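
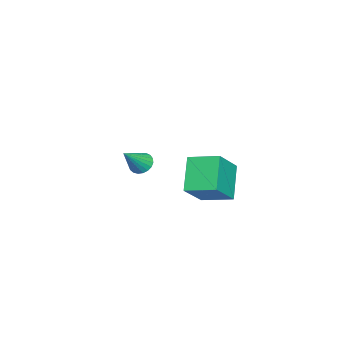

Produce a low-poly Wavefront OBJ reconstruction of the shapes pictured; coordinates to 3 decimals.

v -2.697 -1.241 -2.904
v -2.264 -0.76 -3.112
v -1.523 -1.759 -1.656
v -2.413 -0.623 -2.914
v -2.612 -0.593 -2.715
v -2.825 -0.676 -2.549
v -3.016 -0.856 -2.444
v -3.152 -1.102 -2.419
v -3.209 -1.373 -2.477
v -3.178 -1.621 -2.61
v -3.063 -1.803 -2.793
v -2.885 -1.888 -2.996
v -2.675 -1.861 -3.182
v -2.468 -1.727 -3.321
v -2.301 -1.509 -3.388
v -2.202 -1.244 -3.371
v -2.189 -0.979 -3.273
v 3.057 3.362 -1.469
v 1.68 3.141 -0.106
v 3.18 4.892 -1.097
v 1.803 4.671 0.266
v 4.437 2.929 -0.146
v 3.06 2.708 1.217
v 4.56 4.459 0.226
v 3.183 4.238 1.589
f 2 1 4
f 2 4 3
f 4 1 5
f 4 5 3
f 5 1 6
f 5 6 3
f 6 1 7
f 6 7 3
f 7 1 8
f 7 8 3
f 8 1 9
f 8 9 3
f 9 1 10
f 9 10 3
f 10 1 11
f 10 11 3
f 11 1 12
f 11 12 3
f 12 1 13
f 12 13 3
f 13 1 14
f 13 14 3
f 14 1 15
f 14 15 3
f 15 1 16
f 15 16 3
f 16 1 17
f 16 17 3
f 17 1 2
f 17 2 3
f 19 21 18
f 22 19 18
f 18 21 20
f 20 22 18
f 19 25 21
f 23 19 22
f 23 25 19
f 21 25 20
f 24 22 20
f 20 25 24
f 24 23 22
f 25 23 24



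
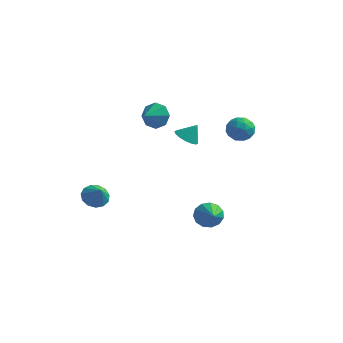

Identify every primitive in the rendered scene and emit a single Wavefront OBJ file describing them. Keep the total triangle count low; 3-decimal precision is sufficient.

v -2.248 4.495 2.192
v -1.8 4.726 2.877
v -2.372 3.505 2.608
v -2.438 4.835 2.948
v -2.964 4.745 2.576
v -3.071 4.508 1.98
v -2.696 4.263 1.508
v -2.059 4.154 1.437
v -1.532 4.244 1.809
v -1.425 4.481 2.405
v 3.559 2.997 3.938
v 4.211 2.584 3.841
v 2.889 2.056 3.439
v 3.541 1.643 3.342
v 3.27 1.778 4.058
v 3.684 2.36 4.367
v 3.416 2.28 2.913
v 3.83 2.862 3.222
v 4.123 2.141 3.207
v 4.033 1.831 3.915
v 3.067 2.809 3.365
v 2.977 2.499 4.073
v 3.944 2.873 3.933
v 3.156 1.767 3.347
v 2.996 1.846 3.768
v 3.38 1.603 3.71
v 3.634 2.741 4.243
v 4.018 2.499 4.185
v 3.464 2.025 4.313
v 3.082 2.141 3.095
v 3.466 1.899 3.037
v 3.72 3.037 3.57
v 4.104 2.794 3.512
v 3.636 2.615 2.967
v 4.276 2.371 3.503
v 3.881 1.817 3.21
v 3.808 2.192 2.958
v 4.052 2.534 3.14
v 4.222 2.188 3.919
v 3.828 1.634 3.626
v 3.669 1.714 4.047
v 3.912 2.056 4.229
v 4.17 1.928 3.547
v 3.272 3.006 3.654
v 2.878 2.452 3.361
v 3.188 2.584 3.051
v 3.431 2.926 3.233
v 3.219 2.823 4.07
v 2.824 2.269 3.777
v 3.048 2.106 4.14
v 3.292 2.448 4.322
v 2.93 2.712 3.733
v 1.599 2.875 -3.324
v 2.184 2.925 -3.853
v 2.601 1.425 -2.356
v 2.284 3.212 -3.528
v 2.167 3.391 -3.138
v 1.87 3.407 -2.807
v 1.487 3.254 -2.64
v 1.139 2.98 -2.691
v 0.938 2.673 -2.942
v 0.947 2.43 -3.315
v 1.162 2.328 -3.691
v 1.517 2.4 -3.95
v 1.898 2.622 -4.011
v -0.076 3.673 1.519
v 0.492 3.858 1.136
v 0.376 4.027 2.361
v 0.273 4.153 1.129
v -0.039 4.319 1.227
v -0.362 4.313 1.403
v -0.608 4.135 1.61
v -0.712 3.833 1.793
v -0.645 3.488 1.902
v -0.426 3.193 1.908
v -0.114 3.027 1.81
v 0.209 3.033 1.634
v 0.455 3.211 1.427
v 0.559 3.513 1.244
v -3.415 0.163 -1.85
v -2.785 0.407 -2.199
v -2.825 -0.243 -1.07
v -2.91 0.724 -1.94
v -3.195 0.863 -1.652
v -3.55 0.78 -1.427
v -3.862 0.501 -1.337
v -4.032 0.115 -1.409
v -4.006 -0.256 -1.622
v -3.793 -0.493 -1.907
v -3.46 -0.523 -2.174
v -3.112 -0.334 -2.339
v -2.861 0.013 -2.348
f 2 1 4
f 2 4 3
f 4 1 5
f 4 5 3
f 5 1 6
f 5 6 3
f 6 1 7
f 6 7 3
f 7 1 8
f 7 8 3
f 8 1 9
f 8 9 3
f 9 1 10
f 9 10 3
f 10 1 2
f 10 2 3
f 11 48 27
f 48 22 51
f 27 51 16
f 48 51 27
f 11 27 23
f 27 16 28
f 23 28 12
f 27 28 23
f 11 23 32
f 23 12 33
f 32 33 18
f 23 33 32
f 11 32 44
f 32 18 47
f 44 47 21
f 32 47 44
f 11 44 48
f 44 21 52
f 48 52 22
f 44 52 48
f 12 28 39
f 28 16 42
f 39 42 20
f 28 42 39
f 16 51 29
f 51 22 50
f 29 50 15
f 51 50 29
f 22 52 49
f 52 21 45
f 49 45 13
f 52 45 49
f 21 47 46
f 47 18 34
f 46 34 17
f 47 34 46
f 18 33 38
f 33 12 35
f 38 35 19
f 33 35 38
f 14 40 26
f 40 20 41
f 26 41 15
f 40 41 26
f 14 26 24
f 26 15 25
f 24 25 13
f 26 25 24
f 14 24 31
f 24 13 30
f 31 30 17
f 24 30 31
f 14 31 36
f 31 17 37
f 36 37 19
f 31 37 36
f 14 36 40
f 36 19 43
f 40 43 20
f 36 43 40
f 15 41 29
f 41 20 42
f 29 42 16
f 41 42 29
f 13 25 49
f 25 15 50
f 49 50 22
f 25 50 49
f 17 30 46
f 30 13 45
f 46 45 21
f 30 45 46
f 19 37 38
f 37 17 34
f 38 34 18
f 37 34 38
f 20 43 39
f 43 19 35
f 39 35 12
f 43 35 39
f 54 53 56
f 54 56 55
f 56 53 57
f 56 57 55
f 57 53 58
f 57 58 55
f 58 53 59
f 58 59 55
f 59 53 60
f 59 60 55
f 60 53 61
f 60 61 55
f 61 53 62
f 61 62 55
f 62 53 63
f 62 63 55
f 63 53 64
f 63 64 55
f 64 53 65
f 64 65 55
f 65 53 54
f 65 54 55
f 67 66 69
f 67 69 68
f 69 66 70
f 69 70 68
f 70 66 71
f 70 71 68
f 71 66 72
f 71 72 68
f 72 66 73
f 72 73 68
f 73 66 74
f 73 74 68
f 74 66 75
f 74 75 68
f 75 66 76
f 75 76 68
f 76 66 77
f 76 77 68
f 77 66 78
f 77 78 68
f 78 66 79
f 78 79 68
f 79 66 67
f 79 67 68
f 81 80 83
f 81 83 82
f 83 80 84
f 83 84 82
f 84 80 85
f 84 85 82
f 85 80 86
f 85 86 82
f 86 80 87
f 86 87 82
f 87 80 88
f 87 88 82
f 88 80 89
f 88 89 82
f 89 80 90
f 89 90 82
f 90 80 91
f 90 91 82
f 91 80 92
f 91 92 82
f 92 80 81
f 92 81 82



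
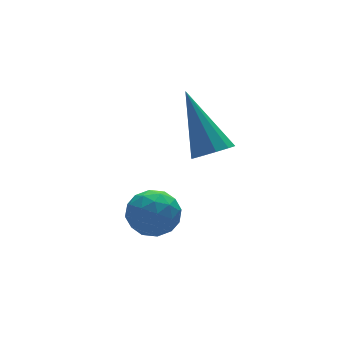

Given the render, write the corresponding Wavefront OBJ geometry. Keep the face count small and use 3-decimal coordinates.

v 0.702 -2.417 -0.94
v 1.134 -1.799 -0.617
v 1.746 -2.761 -1.683
v 2.178 -2.143 -1.36
v 1.975 -2.787 -0.896
v 1.33 -2.575 -0.436
v 1.55 -1.985 -1.864
v 0.905 -1.773 -1.404
v 1.659 -1.532 -1.188
v 1.921 -2.028 -0.59
v 0.959 -2.532 -1.71
v 1.221 -3.028 -1.112
v 0.826 -2.078 -0.713
v 2.054 -2.482 -1.587
v 1.934 -2.861 -1.314
v 2.189 -2.498 -1.124
v 0.941 -2.534 -0.607
v 1.195 -2.171 -0.417
v 1.69 -2.752 -0.581
v 1.685 -2.389 -1.883
v 1.939 -2.026 -1.693
v 0.691 -2.062 -1.176
v 0.946 -1.699 -0.986
v 1.19 -1.808 -1.719
v 1.389 -1.558 -0.859
v 2.003 -1.76 -1.296
v 1.633 -1.667 -1.592
v 1.254 -1.542 -1.322
v 1.543 -1.85 -0.508
v 2.157 -2.051 -0.945
v 2.037 -2.43 -0.672
v 1.658 -2.306 -0.402
v 1.851 -1.692 -0.843
v 0.723 -2.509 -1.355
v 1.337 -2.71 -1.792
v 1.222 -2.254 -1.898
v 0.843 -2.13 -1.628
v 0.877 -2.8 -1.004
v 1.491 -3.002 -1.441
v 1.626 -3.018 -0.978
v 1.247 -2.893 -0.708
v 1.029 -2.868 -1.457
v 3.128 -2.558 0.95
v 3.639 -2.242 0.729
v 3.012 -1.182 2.65
v 3.316 -2.076 0.573
v 2.921 -2.094 0.561
v 2.605 -2.289 0.697
v 2.489 -2.587 0.93
v 2.617 -2.874 1.171
v 2.941 -3.04 1.327
v 3.336 -3.021 1.339
v 3.651 -2.826 1.203
v 3.767 -2.528 0.97
f 1 38 17
f 38 12 41
f 17 41 6
f 38 41 17
f 1 17 13
f 17 6 18
f 13 18 2
f 17 18 13
f 1 13 22
f 13 2 23
f 22 23 8
f 13 23 22
f 1 22 34
f 22 8 37
f 34 37 11
f 22 37 34
f 1 34 38
f 34 11 42
f 38 42 12
f 34 42 38
f 2 18 29
f 18 6 32
f 29 32 10
f 18 32 29
f 6 41 19
f 41 12 40
f 19 40 5
f 41 40 19
f 12 42 39
f 42 11 35
f 39 35 3
f 42 35 39
f 11 37 36
f 37 8 24
f 36 24 7
f 37 24 36
f 8 23 28
f 23 2 25
f 28 25 9
f 23 25 28
f 4 30 16
f 30 10 31
f 16 31 5
f 30 31 16
f 4 16 14
f 16 5 15
f 14 15 3
f 16 15 14
f 4 14 21
f 14 3 20
f 21 20 7
f 14 20 21
f 4 21 26
f 21 7 27
f 26 27 9
f 21 27 26
f 4 26 30
f 26 9 33
f 30 33 10
f 26 33 30
f 5 31 19
f 31 10 32
f 19 32 6
f 31 32 19
f 3 15 39
f 15 5 40
f 39 40 12
f 15 40 39
f 7 20 36
f 20 3 35
f 36 35 11
f 20 35 36
f 9 27 28
f 27 7 24
f 28 24 8
f 27 24 28
f 10 33 29
f 33 9 25
f 29 25 2
f 33 25 29
f 44 43 46
f 44 46 45
f 46 43 47
f 46 47 45
f 47 43 48
f 47 48 45
f 48 43 49
f 48 49 45
f 49 43 50
f 49 50 45
f 50 43 51
f 50 51 45
f 51 43 52
f 51 52 45
f 52 43 53
f 52 53 45
f 53 43 54
f 53 54 45
f 54 43 44
f 54 44 45



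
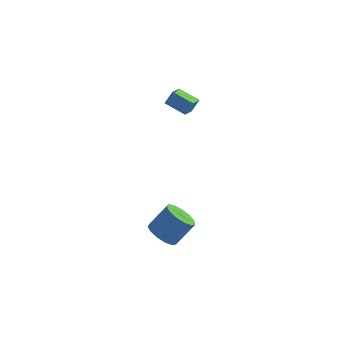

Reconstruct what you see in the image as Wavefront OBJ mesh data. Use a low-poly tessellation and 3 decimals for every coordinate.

v -0.695 2.023 3.823
v -0.335 2.355 4.48
v -0.47 2.974 3.218
v -0.109 3.307 3.875
v 0.409 1.533 3.465
v 0.77 1.866 4.122
v 0.635 2.485 2.86
v 0.995 2.817 3.517
v -0.359 -1.843 -3.471
v 0.252 -2.523 -3.567
v 1.151 -1.878 -2.426
v 0.539 -1.197 -2.329
v 0.398 -2.149 -3.894
v 1.297 -1.503 -2.752
v 0.304 -1.677 -4.087
v 1.202 -1.031 -2.945
v -0.001 -1.257 -4.084
v 0.897 -0.612 -2.942
v -0.42 -1.024 -3.886
v 0.479 -0.379 -2.744
v -0.819 -1.051 -3.557
v 0.079 -0.405 -2.415
v -1.073 -1.329 -3.2
v -0.174 -0.683 -2.058
v -1.1 -1.77 -2.929
v -0.201 -1.124 -1.788
v -0.891 -2.234 -2.831
v 0.007 -1.589 -1.689
v -0.514 -2.574 -2.935
v 0.384 -1.929 -1.793
v -0.088 -2.682 -3.21
v 0.811 -2.037 -2.068
f 2 4 1
f 5 2 1
f 1 4 3
f 3 5 1
f 2 8 4
f 6 2 5
f 6 8 2
f 4 8 3
f 7 5 3
f 3 8 7
f 7 6 5
f 8 6 7
f 10 9 13
f 10 13 11
f 11 13 14
f 11 14 12
f 13 9 15
f 13 15 14
f 14 15 16
f 14 16 12
f 15 9 17
f 15 17 16
f 16 17 18
f 16 18 12
f 17 9 19
f 17 19 18
f 18 19 20
f 18 20 12
f 19 9 21
f 19 21 20
f 20 21 22
f 20 22 12
f 21 9 23
f 21 23 22
f 22 23 24
f 22 24 12
f 23 9 25
f 23 25 24
f 24 25 26
f 24 26 12
f 25 9 27
f 25 27 26
f 26 27 28
f 26 28 12
f 27 9 29
f 27 29 28
f 28 29 30
f 28 30 12
f 29 9 31
f 29 31 30
f 30 31 32
f 30 32 12
f 31 9 10
f 31 10 32
f 32 10 11
f 32 11 12



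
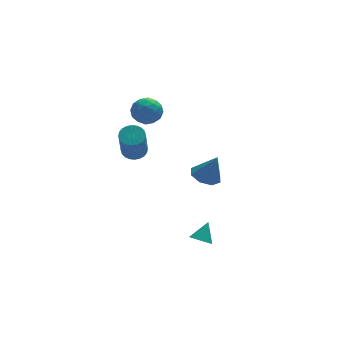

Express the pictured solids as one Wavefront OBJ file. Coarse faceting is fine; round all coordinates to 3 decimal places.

v -3.796 0.502 1.663
v -3.453 0.023 1.471
v -3.781 -0.882 3.145
v -4.124 -0.402 3.337
v -3.286 0.16 1.578
v -3.613 -0.744 3.252
v -3.196 0.35 1.699
v -3.524 -0.554 3.372
v -3.198 0.563 1.813
v -3.525 -0.341 3.487
v -3.291 0.767 1.905
v -3.618 -0.137 3.579
v -3.46 0.93 1.96
v -3.788 0.026 3.634
v -3.681 1.028 1.97
v -4.008 0.124 3.644
v -3.92 1.046 1.933
v -4.247 0.142 3.607
v -4.139 0.982 1.855
v -4.467 0.077 3.529
v -4.307 0.844 1.748
v -4.634 -0.06 3.422
v -4.396 0.654 1.628
v -4.724 -0.25 3.301
v -4.395 0.441 1.513
v -4.722 -0.463 3.187
v -4.302 0.237 1.421
v -4.629 -0.667 3.095
v -4.132 0.074 1.366
v -4.46 -0.83 3.04
v -3.912 -0.024 1.356
v -4.239 -0.928 3.03
v -3.673 -0.042 1.393
v -4 -0.946 3.067
v -3.29 3.113 2.567
v -2.831 3.155 1.89
v -2.289 2.525 3.21
v -1.83 2.567 2.533
v -2.024 3.252 2.939
v -2.643 3.616 2.541
v -2.477 2.064 2.559
v -3.096 2.428 2.161
v -2.328 2.506 1.884
v -2.048 3.241 2.119
v -3.072 2.439 2.981
v -2.792 3.174 3.216
v -3.148 3.185 2.172
v -1.972 2.495 2.928
v -2.086 2.898 3.167
v -1.816 2.922 2.768
v -3.038 3.456 2.555
v -2.768 3.481 2.157
v -2.294 3.538 2.773
v -2.352 2.199 2.943
v -2.082 2.224 2.545
v -3.304 2.758 2.332
v -3.034 2.782 1.933
v -2.826 2.142 2.327
v -2.583 2.829 1.77
v -1.994 2.483 2.148
v -2.375 2.188 2.164
v -2.739 2.402 1.93
v -2.418 3.26 1.908
v -1.83 2.915 2.286
v -1.944 3.318 2.525
v -2.308 3.531 2.292
v -2.123 2.879 1.905
v -3.29 2.765 2.814
v -2.702 2.42 3.192
v -2.812 2.149 2.808
v -3.176 2.362 2.575
v -3.126 3.197 2.952
v -2.537 2.851 3.33
v -2.381 3.278 3.17
v -2.745 3.492 2.936
v -2.997 2.801 3.195
v -1.846 -3.641 -2.04
v -1.398 -3.584 -2.37
v -1.334 -3.159 -1.26
v -1.627 -3.279 -2.407
v -1.96 -3.144 -2.272
v -2.239 -3.241 -2.029
v -2.334 -3.526 -1.79
v -2.201 -3.864 -1.669
v -1.903 -4.098 -1.721
v -1.577 -4.118 -1.922
v -1.378 -3.915 -2.179
v -0.06 1.451 -1.596
v 0.698 1.573 -1.851
v 0.44 1.209 -0.224
v 0.425 2.096 -1.659
v -0.132 2.241 -1.43
v -0.648 1.923 -1.298
v -0.819 1.329 -1.34
v -0.546 0.806 -1.532
v 0.011 0.661 -1.761
v 0.527 0.979 -1.893
f 2 1 5
f 2 5 3
f 3 5 6
f 3 6 4
f 5 1 7
f 5 7 6
f 6 7 8
f 6 8 4
f 7 1 9
f 7 9 8
f 8 9 10
f 8 10 4
f 9 1 11
f 9 11 10
f 10 11 12
f 10 12 4
f 11 1 13
f 11 13 12
f 12 13 14
f 12 14 4
f 13 1 15
f 13 15 14
f 14 15 16
f 14 16 4
f 15 1 17
f 15 17 16
f 16 17 18
f 16 18 4
f 17 1 19
f 17 19 18
f 18 19 20
f 18 20 4
f 19 1 21
f 19 21 20
f 20 21 22
f 20 22 4
f 21 1 23
f 21 23 22
f 22 23 24
f 22 24 4
f 23 1 25
f 23 25 24
f 24 25 26
f 24 26 4
f 25 1 27
f 25 27 26
f 26 27 28
f 26 28 4
f 27 1 29
f 27 29 28
f 28 29 30
f 28 30 4
f 29 1 31
f 29 31 30
f 30 31 32
f 30 32 4
f 31 1 33
f 31 33 32
f 32 33 34
f 32 34 4
f 33 1 2
f 33 2 34
f 34 2 3
f 34 3 4
f 35 72 51
f 72 46 75
f 51 75 40
f 72 75 51
f 35 51 47
f 51 40 52
f 47 52 36
f 51 52 47
f 35 47 56
f 47 36 57
f 56 57 42
f 47 57 56
f 35 56 68
f 56 42 71
f 68 71 45
f 56 71 68
f 35 68 72
f 68 45 76
f 72 76 46
f 68 76 72
f 36 52 63
f 52 40 66
f 63 66 44
f 52 66 63
f 40 75 53
f 75 46 74
f 53 74 39
f 75 74 53
f 46 76 73
f 76 45 69
f 73 69 37
f 76 69 73
f 45 71 70
f 71 42 58
f 70 58 41
f 71 58 70
f 42 57 62
f 57 36 59
f 62 59 43
f 57 59 62
f 38 64 50
f 64 44 65
f 50 65 39
f 64 65 50
f 38 50 48
f 50 39 49
f 48 49 37
f 50 49 48
f 38 48 55
f 48 37 54
f 55 54 41
f 48 54 55
f 38 55 60
f 55 41 61
f 60 61 43
f 55 61 60
f 38 60 64
f 60 43 67
f 64 67 44
f 60 67 64
f 39 65 53
f 65 44 66
f 53 66 40
f 65 66 53
f 37 49 73
f 49 39 74
f 73 74 46
f 49 74 73
f 41 54 70
f 54 37 69
f 70 69 45
f 54 69 70
f 43 61 62
f 61 41 58
f 62 58 42
f 61 58 62
f 44 67 63
f 67 43 59
f 63 59 36
f 67 59 63
f 78 77 80
f 78 80 79
f 80 77 81
f 80 81 79
f 81 77 82
f 81 82 79
f 82 77 83
f 82 83 79
f 83 77 84
f 83 84 79
f 84 77 85
f 84 85 79
f 85 77 86
f 85 86 79
f 86 77 87
f 86 87 79
f 87 77 78
f 87 78 79
f 89 88 91
f 89 91 90
f 91 88 92
f 91 92 90
f 92 88 93
f 92 93 90
f 93 88 94
f 93 94 90
f 94 88 95
f 94 95 90
f 95 88 96
f 95 96 90
f 96 88 97
f 96 97 90
f 97 88 89
f 97 89 90



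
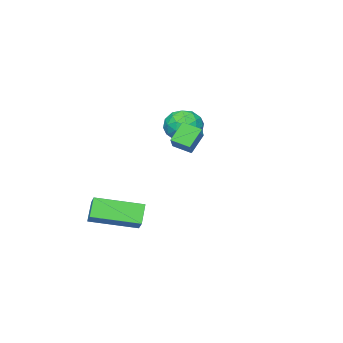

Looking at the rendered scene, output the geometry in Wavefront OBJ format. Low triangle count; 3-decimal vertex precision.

v 2.432 2.544 3.602
v 2.745 1.853 3.885
v 3.184 3.143 4.234
v 3.497 2.451 4.517
v 3.083 2.529 2.843
v 3.396 1.837 3.126
v 3.835 3.127 3.475
v 4.148 2.436 3.758
v 4.196 -2.014 -1.654
v 3.626 -2.36 -0.855
v 2.754 -0.588 -2.064
v 2.184 -0.933 -1.266
v 4.576 -1.487 -1.154
v 4.006 -1.832 -0.356
v 3.134 -0.06 -1.565
v 2.564 -0.406 -0.766
v -0.331 -0.354 2.624
v 0.205 -0.939 3.012
v -1.165 -1.421 2.168
v -0.629 -2.006 2.556
v -1.123 -1.465 3.049
v -0.608 -0.805 3.331
v -0.352 -1.555 1.849
v 0.163 -0.895 2.131
v 0.192 -1.681 2.533
v -0.285 -1.625 3.275
v -0.675 -0.735 1.905
v -1.152 -0.679 2.647
v 0.01 -0.553 2.858
v -0.97 -1.807 2.322
v -1.261 -1.489 2.612
v -0.946 -1.833 2.84
v -0.467 -0.474 3.045
v -0.152 -0.818 3.274
v -0.933 -1.127 3.295
v -0.808 -1.542 1.906
v -0.493 -1.886 2.135
v -0.014 -0.527 2.34
v 0.301 -0.871 2.568
v -0.027 -1.233 1.885
v 0.318 -1.333 2.805
v -0.173 -1.96 2.537
v -0.01 -1.695 2.121
v 0.293 -1.307 2.287
v 0.038 -1.3 3.241
v -0.453 -1.927 2.973
v -0.743 -1.609 3.262
v -0.44 -1.222 3.428
v 0.03 -1.736 2.959
v -0.507 -0.433 2.207
v -0.998 -1.06 1.939
v -0.52 -1.138 1.752
v -0.217 -0.751 1.918
v -0.787 -0.4 2.643
v -1.278 -1.027 2.375
v -1.253 -1.053 2.893
v -0.95 -0.665 3.059
v -0.99 -0.624 2.221
f 2 4 1
f 5 2 1
f 1 4 3
f 3 5 1
f 2 8 4
f 6 2 5
f 6 8 2
f 4 8 3
f 7 5 3
f 3 8 7
f 7 6 5
f 8 6 7
f 10 12 9
f 13 10 9
f 9 12 11
f 11 13 9
f 10 16 12
f 14 10 13
f 14 16 10
f 12 16 11
f 15 13 11
f 11 16 15
f 15 14 13
f 16 14 15
f 17 54 33
f 54 28 57
f 33 57 22
f 54 57 33
f 17 33 29
f 33 22 34
f 29 34 18
f 33 34 29
f 17 29 38
f 29 18 39
f 38 39 24
f 29 39 38
f 17 38 50
f 38 24 53
f 50 53 27
f 38 53 50
f 17 50 54
f 50 27 58
f 54 58 28
f 50 58 54
f 18 34 45
f 34 22 48
f 45 48 26
f 34 48 45
f 22 57 35
f 57 28 56
f 35 56 21
f 57 56 35
f 28 58 55
f 58 27 51
f 55 51 19
f 58 51 55
f 27 53 52
f 53 24 40
f 52 40 23
f 53 40 52
f 24 39 44
f 39 18 41
f 44 41 25
f 39 41 44
f 20 46 32
f 46 26 47
f 32 47 21
f 46 47 32
f 20 32 30
f 32 21 31
f 30 31 19
f 32 31 30
f 20 30 37
f 30 19 36
f 37 36 23
f 30 36 37
f 20 37 42
f 37 23 43
f 42 43 25
f 37 43 42
f 20 42 46
f 42 25 49
f 46 49 26
f 42 49 46
f 21 47 35
f 47 26 48
f 35 48 22
f 47 48 35
f 19 31 55
f 31 21 56
f 55 56 28
f 31 56 55
f 23 36 52
f 36 19 51
f 52 51 27
f 36 51 52
f 25 43 44
f 43 23 40
f 44 40 24
f 43 40 44
f 26 49 45
f 49 25 41
f 45 41 18
f 49 41 45



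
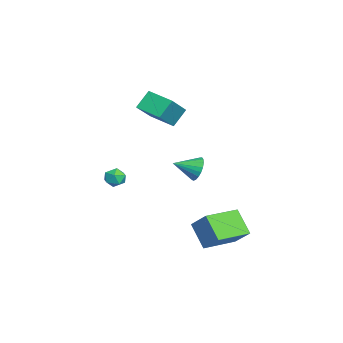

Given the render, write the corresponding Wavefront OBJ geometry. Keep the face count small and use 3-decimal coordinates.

v -0.158 -0.873 -1.366
v 0.407 -1.125 -1.198
v -0.647 -1.595 -0.802
v -0.082 -1.847 -0.634
v -0.255 -1.271 -0.412
v 0.047 -0.825 -0.76
v -0.287 -1.895 -1.24
v 0.015 -1.449 -1.588
v 0.328 -1.757 -1.12
v 0.347 -1.371 -0.608
v -0.587 -1.349 -1.392
v -0.568 -0.963 -0.88
v -2.462 0.338 2.243
v -2.974 0.945 3.156
v -1.641 1.514 1.921
v -2.153 2.122 2.833
v -1.027 -0.322 3.487
v -1.539 0.286 4.399
v -0.206 0.855 3.164
v -0.718 1.462 4.077
v 2.568 2.722 0.95
v 2.955 2.547 0.344
v 2.792 1.558 1.43
v 3.172 2.665 0.527
v 3.285 2.792 0.783
v 3.274 2.908 1.068
v 3.141 2.991 1.333
v 2.908 3.028 1.531
v 2.617 3.012 1.629
v 2.317 2.946 1.609
v 2.06 2.841 1.475
v 1.892 2.716 1.251
v 1.84 2.592 0.974
v 1.913 2.49 0.693
v 2.1 2.429 0.457
v 2.368 2.418 0.305
v 2.67 2.46 0.265
v 3.302 2.442 -2.459
v 4.034 3.137 -1.489
v 2.098 3.964 -2.641
v 2.83 4.66 -1.671
v 4.23 3.04 -3.589
v 4.962 3.736 -2.619
v 3.026 4.563 -3.771
v 3.758 5.258 -2.801
f 1 12 6
f 1 6 2
f 1 2 8
f 1 8 11
f 1 11 12
f 2 6 10
f 6 12 5
f 12 11 3
f 11 8 7
f 8 2 9
f 4 10 5
f 4 5 3
f 4 3 7
f 4 7 9
f 4 9 10
f 5 10 6
f 3 5 12
f 7 3 11
f 9 7 8
f 10 9 2
f 14 16 13
f 17 14 13
f 13 16 15
f 15 17 13
f 14 20 16
f 18 14 17
f 18 20 14
f 16 20 15
f 19 17 15
f 15 20 19
f 19 18 17
f 20 18 19
f 22 21 24
f 22 24 23
f 24 21 25
f 24 25 23
f 25 21 26
f 25 26 23
f 26 21 27
f 26 27 23
f 27 21 28
f 27 28 23
f 28 21 29
f 28 29 23
f 29 21 30
f 29 30 23
f 30 21 31
f 30 31 23
f 31 21 32
f 31 32 23
f 32 21 33
f 32 33 23
f 33 21 34
f 33 34 23
f 34 21 35
f 34 35 23
f 35 21 36
f 35 36 23
f 36 21 37
f 36 37 23
f 37 21 22
f 37 22 23
f 39 41 38
f 42 39 38
f 38 41 40
f 40 42 38
f 39 45 41
f 43 39 42
f 43 45 39
f 41 45 40
f 44 42 40
f 40 45 44
f 44 43 42
f 45 43 44



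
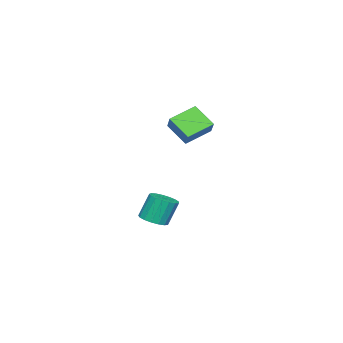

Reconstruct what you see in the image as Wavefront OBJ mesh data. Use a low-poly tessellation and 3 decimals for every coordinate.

v -1.844 -0.321 -2.76
v -1.261 -0.75 -2.467
v -1.674 -0.367 -1.087
v -2.256 0.061 -1.38
v -1.109 -0.412 -2.515
v -1.521 -0.029 -1.135
v -1.125 -0.054 -2.619
v -1.537 0.329 -1.239
v -1.305 0.243 -2.755
v -1.718 0.626 -1.376
v -1.609 0.411 -2.893
v -2.022 0.793 -1.513
v -1.967 0.411 -3
v -2.379 0.793 -1.62
v -2.296 0.243 -3.052
v -2.709 0.626 -1.672
v -2.522 -0.054 -3.037
v -2.935 0.329 -1.657
v -2.593 -0.412 -2.958
v -3.005 -0.029 -1.579
v -2.491 -0.75 -2.835
v -2.904 -0.367 -1.455
v -2.242 -0.989 -2.694
v -2.654 -0.606 -1.314
v -1.901 -1.075 -2.568
v -2.314 -0.692 -1.188
v -1.547 -0.989 -2.486
v -1.96 -0.606 -1.106
v -2.708 2.349 3.319
v -2.92 1.26 4.254
v -2.036 2.829 4.031
v -2.249 1.741 4.965
v -1.531 1.599 2.715
v -1.744 0.511 3.649
v -0.86 2.08 3.426
v -1.072 0.991 4.361
f 2 1 5
f 2 5 3
f 3 5 6
f 3 6 4
f 5 1 7
f 5 7 6
f 6 7 8
f 6 8 4
f 7 1 9
f 7 9 8
f 8 9 10
f 8 10 4
f 9 1 11
f 9 11 10
f 10 11 12
f 10 12 4
f 11 1 13
f 11 13 12
f 12 13 14
f 12 14 4
f 13 1 15
f 13 15 14
f 14 15 16
f 14 16 4
f 15 1 17
f 15 17 16
f 16 17 18
f 16 18 4
f 17 1 19
f 17 19 18
f 18 19 20
f 18 20 4
f 19 1 21
f 19 21 20
f 20 21 22
f 20 22 4
f 21 1 23
f 21 23 22
f 22 23 24
f 22 24 4
f 23 1 25
f 23 25 24
f 24 25 26
f 24 26 4
f 25 1 27
f 25 27 26
f 26 27 28
f 26 28 4
f 27 1 2
f 27 2 28
f 28 2 3
f 28 3 4
f 30 32 29
f 33 30 29
f 29 32 31
f 31 33 29
f 30 36 32
f 34 30 33
f 34 36 30
f 32 36 31
f 35 33 31
f 31 36 35
f 35 34 33
f 36 34 35



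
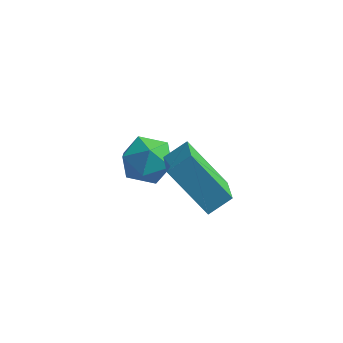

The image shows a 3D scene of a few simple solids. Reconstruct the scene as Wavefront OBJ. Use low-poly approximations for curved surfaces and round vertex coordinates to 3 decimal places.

v -4.028 2.195 -0.971
v -3.699 2.68 -1.857
v -3.421 0.7 -1.563
v -3.092 1.185 -2.449
v -2.614 1.389 -1.523
v -2.989 2.313 -1.157
v -4.131 1.067 -2.263
v -4.506 1.991 -1.897
v -3.763 1.982 -2.655
v -2.825 2.181 -2.198
v -4.295 1.199 -1.222
v -3.357 1.398 -0.765
v -1.683 -2.274 2.432
v -1.035 -1.722 2.936
v -2.221 -0.823 1.533
v -1.573 -0.27 2.037
v -0.207 -2.65 0.943
v 0.441 -2.097 1.447
v -0.745 -1.198 0.044
v -0.097 -0.646 0.548
f 1 12 6
f 1 6 2
f 1 2 8
f 1 8 11
f 1 11 12
f 2 6 10
f 6 12 5
f 12 11 3
f 11 8 7
f 8 2 9
f 4 10 5
f 4 5 3
f 4 3 7
f 4 7 9
f 4 9 10
f 5 10 6
f 3 5 12
f 7 3 11
f 9 7 8
f 10 9 2
f 14 16 13
f 17 14 13
f 13 16 15
f 15 17 13
f 14 20 16
f 18 14 17
f 18 20 14
f 16 20 15
f 19 17 15
f 15 20 19
f 19 18 17
f 20 18 19



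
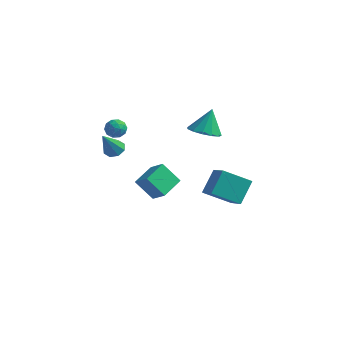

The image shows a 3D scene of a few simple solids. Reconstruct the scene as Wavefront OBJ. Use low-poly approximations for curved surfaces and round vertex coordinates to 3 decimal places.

v 0.41 0.399 -4.015
v -0.623 0.186 -2.825
v 0.582 1.912 -3.594
v -0.451 1.699 -2.404
v 1.351 0.081 -3.256
v 0.318 -0.132 -2.066
v 1.523 1.594 -2.835
v 0.49 1.381 -1.645
v 0.096 -3.189 2.032
v 0.579 -3.555 1.826
v -0.016 -4.191 3.548
v 0.733 -3.173 2.09
v 0.515 -2.8 2.321
v 0.051 -2.655 2.382
v -0.386 -2.823 2.239
v -0.541 -3.205 1.974
v -0.322 -3.578 1.744
v 0.142 -3.723 1.683
v -1.062 -2.057 2.797
v -0.636 -1.639 2.51
v -0.244 -2.581 3.25
v 0.182 -2.163 2.963
v -0.216 -1.949 3.447
v -0.722 -1.625 3.167
v -0.158 -2.595 2.593
v -0.664 -2.271 2.313
v -0.077 -1.971 2.384
v -0.113 -1.573 2.912
v -0.767 -2.647 2.848
v -0.803 -2.249 3.376
v -0.921 -1.802 2.614
v 0.041 -2.418 3.146
v -0.193 -2.293 3.43
v 0.057 -2.047 3.262
v -0.971 -1.794 3
v -0.721 -1.548 2.832
v -0.474 -1.731 3.382
v -0.159 -2.672 2.928
v 0.091 -2.426 2.76
v -0.937 -2.173 2.498
v -0.687 -1.927 2.33
v -0.406 -2.489 2.378
v -0.342 -1.752 2.371
v 0.139 -2.06 2.637
v -0.061 -2.314 2.42
v -0.358 -2.123 2.255
v -0.363 -1.517 2.681
v 0.118 -1.826 2.947
v -0.116 -1.7 3.232
v -0.413 -1.509 3.067
v -0.034 -1.713 2.607
v -0.998 -2.394 2.813
v -0.517 -2.703 3.079
v -0.467 -2.711 2.693
v -0.764 -2.52 2.528
v -1.019 -2.16 3.123
v -0.538 -2.468 3.389
v -0.522 -2.097 3.505
v -0.819 -1.906 3.34
v -0.846 -2.507 3.153
v 2.119 3.083 -4.516
v 2.218 4.287 -3.263
v 3.57 3.908 -5.423
v 3.669 5.112 -4.171
v 3.251 2.068 -3.629
v 3.35 3.272 -2.377
v 4.702 2.893 -4.537
v 4.801 4.097 -3.284
v 2.889 1.829 1.49
v 3.383 2.601 1.089
v 3.011 2.531 2.99
v 2.836 2.735 1.07
v 2.306 2.581 1.185
v 1.961 2.189 1.397
v 1.911 1.682 1.638
v 2.172 1.222 1.833
v 2.66 0.955 1.918
v 3.221 0.965 1.868
v 3.677 1.249 1.698
v 3.883 1.717 1.462
v 3.773 2.221 1.235
f 2 4 1
f 5 2 1
f 1 4 3
f 3 5 1
f 2 8 4
f 6 2 5
f 6 8 2
f 4 8 3
f 7 5 3
f 3 8 7
f 7 6 5
f 8 6 7
f 10 9 12
f 10 12 11
f 12 9 13
f 12 13 11
f 13 9 14
f 13 14 11
f 14 9 15
f 14 15 11
f 15 9 16
f 15 16 11
f 16 9 17
f 16 17 11
f 17 9 18
f 17 18 11
f 18 9 10
f 18 10 11
f 19 56 35
f 56 30 59
f 35 59 24
f 56 59 35
f 19 35 31
f 35 24 36
f 31 36 20
f 35 36 31
f 19 31 40
f 31 20 41
f 40 41 26
f 31 41 40
f 19 40 52
f 40 26 55
f 52 55 29
f 40 55 52
f 19 52 56
f 52 29 60
f 56 60 30
f 52 60 56
f 20 36 47
f 36 24 50
f 47 50 28
f 36 50 47
f 24 59 37
f 59 30 58
f 37 58 23
f 59 58 37
f 30 60 57
f 60 29 53
f 57 53 21
f 60 53 57
f 29 55 54
f 55 26 42
f 54 42 25
f 55 42 54
f 26 41 46
f 41 20 43
f 46 43 27
f 41 43 46
f 22 48 34
f 48 28 49
f 34 49 23
f 48 49 34
f 22 34 32
f 34 23 33
f 32 33 21
f 34 33 32
f 22 32 39
f 32 21 38
f 39 38 25
f 32 38 39
f 22 39 44
f 39 25 45
f 44 45 27
f 39 45 44
f 22 44 48
f 44 27 51
f 48 51 28
f 44 51 48
f 23 49 37
f 49 28 50
f 37 50 24
f 49 50 37
f 21 33 57
f 33 23 58
f 57 58 30
f 33 58 57
f 25 38 54
f 38 21 53
f 54 53 29
f 38 53 54
f 27 45 46
f 45 25 42
f 46 42 26
f 45 42 46
f 28 51 47
f 51 27 43
f 47 43 20
f 51 43 47
f 62 64 61
f 65 62 61
f 61 64 63
f 63 65 61
f 62 68 64
f 66 62 65
f 66 68 62
f 64 68 63
f 67 65 63
f 63 68 67
f 67 66 65
f 68 66 67
f 70 69 72
f 70 72 71
f 72 69 73
f 72 73 71
f 73 69 74
f 73 74 71
f 74 69 75
f 74 75 71
f 75 69 76
f 75 76 71
f 76 69 77
f 76 77 71
f 77 69 78
f 77 78 71
f 78 69 79
f 78 79 71
f 79 69 80
f 79 80 71
f 80 69 81
f 80 81 71
f 81 69 70
f 81 70 71



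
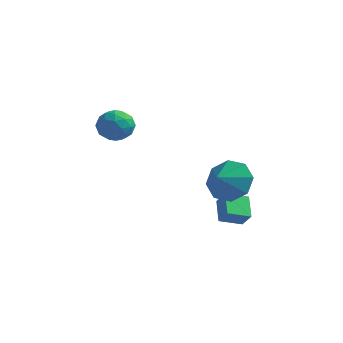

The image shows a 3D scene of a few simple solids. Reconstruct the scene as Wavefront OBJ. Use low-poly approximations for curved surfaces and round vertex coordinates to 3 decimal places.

v 2.239 0.795 -1.333
v 2.689 1.255 -0.454
v 2.201 -0.135 -0.827
v 1.856 1.295 -0.443
v 1.247 1.042 -0.954
v 1.219 0.645 -1.687
v 1.789 0.335 -2.213
v 2.622 0.295 -2.223
v 3.231 0.548 -1.712
v 3.259 0.946 -0.979
v 1.447 1.096 -2.767
v 1.963 0.922 -2.14
v 2.096 1.871 -3.086
v 2.612 1.697 -2.46
v 2.028 0.323 -3.46
v 2.544 0.149 -2.834
v 2.677 1.098 -3.78
v 3.193 0.924 -3.153
v -3.433 0.286 1.245
v -3.077 0.543 0.503
v -2.363 -0.583 1.457
v -2.007 -0.326 0.715
v -2.047 0.216 1.385
v -2.709 0.753 1.254
v -2.731 -0.793 0.706
v -3.393 -0.256 0.575
v -2.644 -0.123 0.17
v -2.221 0.5 0.59
v -3.219 -0.54 1.37
v -2.796 0.083 1.79
v -3.349 0.491 0.856
v -2.091 -0.531 1.104
v -2.114 -0.213 1.498
v -1.905 -0.061 1.062
v -3.132 0.614 1.297
v -2.923 0.765 0.861
v -2.318 0.573 1.379
v -2.517 -0.805 1.099
v -2.308 -0.654 0.663
v -3.535 0.021 0.898
v -3.326 0.173 0.462
v -3.122 -0.613 0.581
v -2.885 0.251 0.224
v -2.256 -0.26 0.348
v -2.682 -0.535 0.343
v -3.071 -0.219 0.266
v -2.636 0.617 0.47
v -2.007 0.106 0.595
v -2.031 0.424 0.988
v -2.42 0.74 0.912
v -2.382 0.225 0.274
v -3.433 -0.146 1.365
v -2.804 -0.657 1.49
v -3.02 -0.78 1.048
v -3.409 -0.464 0.972
v -3.184 0.22 1.612
v -2.555 -0.291 1.736
v -2.369 0.179 1.694
v -2.758 0.495 1.617
v -3.058 -0.265 1.686
f 2 1 4
f 2 4 3
f 4 1 5
f 4 5 3
f 5 1 6
f 5 6 3
f 6 1 7
f 6 7 3
f 7 1 8
f 7 8 3
f 8 1 9
f 8 9 3
f 9 1 10
f 9 10 3
f 10 1 2
f 10 2 3
f 12 14 11
f 15 12 11
f 11 14 13
f 13 15 11
f 12 18 14
f 16 12 15
f 16 18 12
f 14 18 13
f 17 15 13
f 13 18 17
f 17 16 15
f 18 16 17
f 19 56 35
f 56 30 59
f 35 59 24
f 56 59 35
f 19 35 31
f 35 24 36
f 31 36 20
f 35 36 31
f 19 31 40
f 31 20 41
f 40 41 26
f 31 41 40
f 19 40 52
f 40 26 55
f 52 55 29
f 40 55 52
f 19 52 56
f 52 29 60
f 56 60 30
f 52 60 56
f 20 36 47
f 36 24 50
f 47 50 28
f 36 50 47
f 24 59 37
f 59 30 58
f 37 58 23
f 59 58 37
f 30 60 57
f 60 29 53
f 57 53 21
f 60 53 57
f 29 55 54
f 55 26 42
f 54 42 25
f 55 42 54
f 26 41 46
f 41 20 43
f 46 43 27
f 41 43 46
f 22 48 34
f 48 28 49
f 34 49 23
f 48 49 34
f 22 34 32
f 34 23 33
f 32 33 21
f 34 33 32
f 22 32 39
f 32 21 38
f 39 38 25
f 32 38 39
f 22 39 44
f 39 25 45
f 44 45 27
f 39 45 44
f 22 44 48
f 44 27 51
f 48 51 28
f 44 51 48
f 23 49 37
f 49 28 50
f 37 50 24
f 49 50 37
f 21 33 57
f 33 23 58
f 57 58 30
f 33 58 57
f 25 38 54
f 38 21 53
f 54 53 29
f 38 53 54
f 27 45 46
f 45 25 42
f 46 42 26
f 45 42 46
f 28 51 47
f 51 27 43
f 47 43 20
f 51 43 47



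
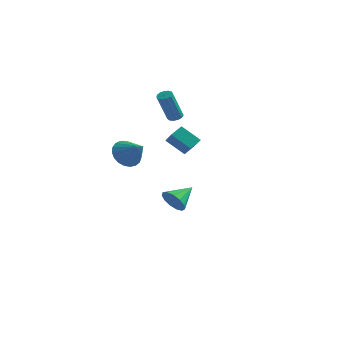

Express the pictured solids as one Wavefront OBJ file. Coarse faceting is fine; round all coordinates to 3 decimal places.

v -0.801 3.314 2.673
v -0.508 3.679 2.875
v -0.765 2.791 4.849
v -1.059 2.426 4.647
v -0.777 3.777 2.884
v -1.035 2.889 4.859
v -1.054 3.729 2.826
v -1.312 2.841 4.801
v -1.251 3.549 2.72
v -1.509 2.661 4.694
v -1.305 3.294 2.598
v -1.563 2.406 4.572
v -1.199 3.046 2.5
v -1.457 2.158 4.474
v -0.966 2.882 2.457
v -1.224 1.995 4.431
v -0.681 2.856 2.483
v -0.939 1.968 4.457
v -0.434 2.975 2.568
v -0.692 2.087 4.543
v -0.304 3.202 2.687
v -0.562 2.314 4.662
v -0.331 3.464 2.802
v -0.589 2.576 4.776
v -1.49 -1.508 1.079
v -1.038 -1.922 0.251
v -0.17 -1.952 2.021
v -0.894 -1.519 0.239
v -0.853 -1.114 0.373
v -0.922 -0.777 0.628
v -1.089 -0.567 0.962
v -1.326 -0.519 1.316
v -1.591 -0.643 1.629
v -1.838 -0.916 1.847
v -2.025 -1.292 1.932
v -2.12 -1.705 1.87
v -2.105 -2.084 1.671
v -1.984 -2.364 1.37
v -1.778 -2.495 1.019
v -1.522 -2.456 0.678
v -1.26 -2.253 0.406
v 2.06 -3.503 3.346
v 2.805 -4.251 4.154
v 2.318 -2.772 3.783
v 3.063 -3.52 4.592
v 3.177 -3.36 2.448
v 3.922 -4.108 3.257
v 3.435 -2.629 2.886
v 4.18 -3.377 3.694
v -0.497 2.444 -4.015
v -0.029 2.672 -4.798
v 0.057 3.876 -3.265
v -0.512 2.884 -4.846
v -0.99 2.956 -4.63
v -1.312 2.866 -4.219
v -1.375 2.641 -3.744
v -1.16 2.354 -3.355
v -0.734 2.095 -3.175
v -0.233 1.947 -3.263
v 0.184 1.956 -3.589
v 0.385 2.121 -4.051
v 0.305 2.388 -4.501
f 2 1 5
f 2 5 3
f 3 5 6
f 3 6 4
f 5 1 7
f 5 7 6
f 6 7 8
f 6 8 4
f 7 1 9
f 7 9 8
f 8 9 10
f 8 10 4
f 9 1 11
f 9 11 10
f 10 11 12
f 10 12 4
f 11 1 13
f 11 13 12
f 12 13 14
f 12 14 4
f 13 1 15
f 13 15 14
f 14 15 16
f 14 16 4
f 15 1 17
f 15 17 16
f 16 17 18
f 16 18 4
f 17 1 19
f 17 19 18
f 18 19 20
f 18 20 4
f 19 1 21
f 19 21 20
f 20 21 22
f 20 22 4
f 21 1 23
f 21 23 22
f 22 23 24
f 22 24 4
f 23 1 2
f 23 2 24
f 24 2 3
f 24 3 4
f 26 25 28
f 26 28 27
f 28 25 29
f 28 29 27
f 29 25 30
f 29 30 27
f 30 25 31
f 30 31 27
f 31 25 32
f 31 32 27
f 32 25 33
f 32 33 27
f 33 25 34
f 33 34 27
f 34 25 35
f 34 35 27
f 35 25 36
f 35 36 27
f 36 25 37
f 36 37 27
f 37 25 38
f 37 38 27
f 38 25 39
f 38 39 27
f 39 25 40
f 39 40 27
f 40 25 41
f 40 41 27
f 41 25 26
f 41 26 27
f 43 45 42
f 46 43 42
f 42 45 44
f 44 46 42
f 43 49 45
f 47 43 46
f 47 49 43
f 45 49 44
f 48 46 44
f 44 49 48
f 48 47 46
f 49 47 48
f 51 50 53
f 51 53 52
f 53 50 54
f 53 54 52
f 54 50 55
f 54 55 52
f 55 50 56
f 55 56 52
f 56 50 57
f 56 57 52
f 57 50 58
f 57 58 52
f 58 50 59
f 58 59 52
f 59 50 60
f 59 60 52
f 60 50 61
f 60 61 52
f 61 50 62
f 61 62 52
f 62 50 51
f 62 51 52



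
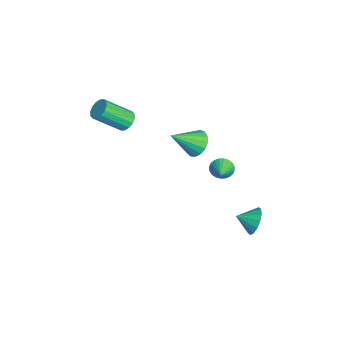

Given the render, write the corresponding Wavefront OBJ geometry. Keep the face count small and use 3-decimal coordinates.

v -1.276 1.238 2.003
v -0.477 1.676 2.237
v -0.804 -0.278 3.237
v -0.776 1.828 2.538
v -1.188 1.845 2.716
v -1.621 1.722 2.731
v -1.975 1.489 2.58
v -2.168 1.198 2.296
v -2.157 0.917 1.945
v -1.944 0.708 1.608
v -1.578 0.622 1.361
v -1.143 0.676 1.262
v -0.738 0.859 1.332
v -0.456 1.129 1.556
v -0.362 1.424 1.883
v -2.194 2.786 -1.326
v -1.912 3.219 -1.87
v -1.046 2.634 -0.854
v -1.971 3.418 -1.664
v -2.063 3.521 -1.406
v -2.175 3.512 -1.136
v -2.29 3.392 -0.895
v -2.391 3.181 -0.719
v -2.461 2.909 -0.636
v -2.491 2.619 -0.658
v -2.475 2.354 -0.782
v -2.417 2.155 -0.988
v -2.324 2.052 -1.246
v -2.212 2.061 -1.516
v -2.097 2.181 -1.757
v -1.997 2.392 -1.933
v -1.926 2.664 -2.016
v -1.897 2.954 -1.994
v -2.938 -2.698 2.744
v -2.666 -2.235 3.224
v -2.43 -3.84 4.636
v -2.702 -4.302 4.156
v -3.034 -2.234 3.287
v -2.797 -3.839 4.698
v -3.375 -2.358 3.204
v -3.139 -3.962 4.616
v -3.6 -2.572 2.998
v -3.364 -4.177 4.41
v -3.648 -2.82 2.724
v -3.411 -4.425 4.135
v -3.505 -3.035 2.455
v -3.268 -4.64 3.867
v -3.21 -3.16 2.264
v -2.974 -4.765 3.676
v -2.843 -3.161 2.202
v -2.606 -4.766 3.613
v -2.501 -3.038 2.284
v -2.265 -4.642 3.696
v -2.276 -2.823 2.49
v -2.04 -4.428 3.902
v -2.229 -2.575 2.765
v -1.992 -4.18 4.176
v -2.372 -2.36 3.033
v -2.135 -3.965 4.445
v 0.869 4.465 -3.424
v 1.529 4.72 -2.761
v 0.811 3.395 -2.956
v 1.086 4.834 -2.554
v 0.585 4.85 -2.58
v 0.16 4.762 -2.833
v -0.075 4.595 -3.243
v -0.057 4.393 -3.703
v 0.208 4.211 -4.088
v 0.651 4.096 -4.295
v 1.153 4.081 -4.268
v 1.578 4.168 -4.016
v 1.813 4.335 -3.605
v 1.795 4.537 -3.146
f 2 1 4
f 2 4 3
f 4 1 5
f 4 5 3
f 5 1 6
f 5 6 3
f 6 1 7
f 6 7 3
f 7 1 8
f 7 8 3
f 8 1 9
f 8 9 3
f 9 1 10
f 9 10 3
f 10 1 11
f 10 11 3
f 11 1 12
f 11 12 3
f 12 1 13
f 12 13 3
f 13 1 14
f 13 14 3
f 14 1 15
f 14 15 3
f 15 1 2
f 15 2 3
f 17 16 19
f 17 19 18
f 19 16 20
f 19 20 18
f 20 16 21
f 20 21 18
f 21 16 22
f 21 22 18
f 22 16 23
f 22 23 18
f 23 16 24
f 23 24 18
f 24 16 25
f 24 25 18
f 25 16 26
f 25 26 18
f 26 16 27
f 26 27 18
f 27 16 28
f 27 28 18
f 28 16 29
f 28 29 18
f 29 16 30
f 29 30 18
f 30 16 31
f 30 31 18
f 31 16 32
f 31 32 18
f 32 16 33
f 32 33 18
f 33 16 17
f 33 17 18
f 35 34 38
f 35 38 36
f 36 38 39
f 36 39 37
f 38 34 40
f 38 40 39
f 39 40 41
f 39 41 37
f 40 34 42
f 40 42 41
f 41 42 43
f 41 43 37
f 42 34 44
f 42 44 43
f 43 44 45
f 43 45 37
f 44 34 46
f 44 46 45
f 45 46 47
f 45 47 37
f 46 34 48
f 46 48 47
f 47 48 49
f 47 49 37
f 48 34 50
f 48 50 49
f 49 50 51
f 49 51 37
f 50 34 52
f 50 52 51
f 51 52 53
f 51 53 37
f 52 34 54
f 52 54 53
f 53 54 55
f 53 55 37
f 54 34 56
f 54 56 55
f 55 56 57
f 55 57 37
f 56 34 58
f 56 58 57
f 57 58 59
f 57 59 37
f 58 34 35
f 58 35 59
f 59 35 36
f 59 36 37
f 61 60 63
f 61 63 62
f 63 60 64
f 63 64 62
f 64 60 65
f 64 65 62
f 65 60 66
f 65 66 62
f 66 60 67
f 66 67 62
f 67 60 68
f 67 68 62
f 68 60 69
f 68 69 62
f 69 60 70
f 69 70 62
f 70 60 71
f 70 71 62
f 71 60 72
f 71 72 62
f 72 60 73
f 72 73 62
f 73 60 61
f 73 61 62



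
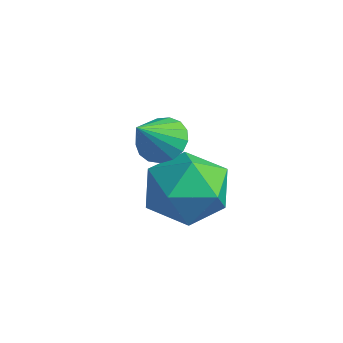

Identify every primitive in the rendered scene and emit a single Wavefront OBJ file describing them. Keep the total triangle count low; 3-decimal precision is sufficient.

v -0.246 -2.59 -3.847
v 0.093 -2.035 -2.916
v 1.507 -2.925 -4.284
v 1.846 -2.37 -3.353
v 1.311 -3.368 -3.257
v 0.228 -3.161 -2.987
v 1.372 -1.799 -4.213
v 0.289 -1.592 -3.943
v 1.093 -1.547 -3.142
v 1.055 -2.516 -2.551
v 0.545 -2.444 -4.649
v 0.507 -3.413 -4.058
v 0.779 -3.149 -1.723
v 1.17 -3.462 -2.153
v 1.041 -4.011 -0.857
v 1.364 -3.258 -2.009
v 1.423 -3.029 -1.799
v 1.335 -2.828 -1.572
v 1.12 -2.7 -1.38
v 0.826 -2.675 -1.266
v 0.521 -2.759 -1.257
v 0.276 -2.932 -1.355
v 0.146 -3.155 -1.537
v 0.16 -3.376 -1.762
v 0.317 -3.546 -1.978
v 0.579 -3.624 -2.135
v 0.887 -3.594 -2.199
f 1 12 6
f 1 6 2
f 1 2 8
f 1 8 11
f 1 11 12
f 2 6 10
f 6 12 5
f 12 11 3
f 11 8 7
f 8 2 9
f 4 10 5
f 4 5 3
f 4 3 7
f 4 7 9
f 4 9 10
f 5 10 6
f 3 5 12
f 7 3 11
f 9 7 8
f 10 9 2
f 14 13 16
f 14 16 15
f 16 13 17
f 16 17 15
f 17 13 18
f 17 18 15
f 18 13 19
f 18 19 15
f 19 13 20
f 19 20 15
f 20 13 21
f 20 21 15
f 21 13 22
f 21 22 15
f 22 13 23
f 22 23 15
f 23 13 24
f 23 24 15
f 24 13 25
f 24 25 15
f 25 13 26
f 25 26 15
f 26 13 27
f 26 27 15
f 27 13 14
f 27 14 15



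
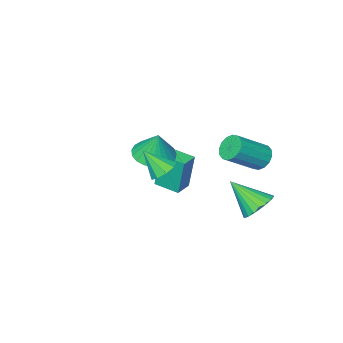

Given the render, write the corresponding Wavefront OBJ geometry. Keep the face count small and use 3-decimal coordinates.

v -4.255 3.196 -3.761
v -3.783 3.88 -3.321
v -3.585 1.884 -2.439
v -4.128 3.889 -3.138
v -4.495 3.777 -3.063
v -4.821 3.566 -3.108
v -5.048 3.29 -3.266
v -5.139 2.998 -3.51
v -5.076 2.741 -3.797
v -4.872 2.562 -4.078
v -4.561 2.493 -4.305
v -4.197 2.545 -4.437
v -3.843 2.71 -4.452
v -3.56 2.96 -4.348
v -3.397 3.25 -4.143
v -3.383 3.53 -3.871
v -3.52 3.753 -3.581
v 0.291 1.23 0.629
v 0.9 2.003 0.361
v 0.369 1.67 2.071
v 0.516 2.179 0.328
v 0.092 2.19 0.347
v -0.297 2.036 0.415
v -0.584 1.742 0.52
v -0.721 1.36 0.644
v -0.682 0.956 0.765
v -0.475 0.599 0.862
v -0.135 0.351 0.92
v 0.278 0.255 0.926
v 0.693 0.328 0.882
v 1.039 0.557 0.793
v 1.256 0.902 0.676
v 1.305 1.305 0.551
v 1.18 1.694 0.44
v -4.235 3.268 -0.336
v -3.907 2.904 -0.89
v -2.357 2.608 0.221
v -2.685 2.972 0.776
v -3.804 3.27 -0.937
v -2.254 2.973 0.174
v -3.816 3.635 -0.823
v -2.266 3.339 0.289
v -3.94 3.902 -0.578
v -2.39 3.606 0.533
v -4.144 3.999 -0.268
v -2.594 3.703 0.843
v -4.372 3.901 0.024
v -2.821 3.604 1.135
v -4.563 3.632 0.219
v -3.013 3.336 1.33
v -4.666 3.267 0.266
v -3.116 2.97 1.377
v -4.654 2.901 0.151
v -3.104 2.605 1.263
v -4.53 2.634 -0.093
v -2.98 2.338 1.018
v -4.326 2.537 -0.403
v -2.776 2.241 0.708
v -4.099 2.636 -0.695
v -2.548 2.339 0.416
v -3.642 -3.218 -4.828
v -3.83 -2.994 -2.738
v -4.129 -1.971 -5.005
v -4.317 -1.747 -2.916
v -2.723 -2.853 -4.784
v -2.911 -2.629 -2.695
v -3.21 -1.606 -4.962
v -3.398 -1.382 -2.872
v 1.704 3.89 1.425
v 2.049 3.471 0.951
v 2.256 3.11 2.515
v 2.335 3.851 1.078
v 2.326 4.25 1.368
v 2.026 4.48 1.684
v 1.576 4.434 1.879
v 1.186 4.134 1.861
v 1.039 3.719 1.639
v 1.203 3.385 1.317
v 1.602 3.287 1.045
f 2 1 4
f 2 4 3
f 4 1 5
f 4 5 3
f 5 1 6
f 5 6 3
f 6 1 7
f 6 7 3
f 7 1 8
f 7 8 3
f 8 1 9
f 8 9 3
f 9 1 10
f 9 10 3
f 10 1 11
f 10 11 3
f 11 1 12
f 11 12 3
f 12 1 13
f 12 13 3
f 13 1 14
f 13 14 3
f 14 1 15
f 14 15 3
f 15 1 16
f 15 16 3
f 16 1 17
f 16 17 3
f 17 1 2
f 17 2 3
f 19 18 21
f 19 21 20
f 21 18 22
f 21 22 20
f 22 18 23
f 22 23 20
f 23 18 24
f 23 24 20
f 24 18 25
f 24 25 20
f 25 18 26
f 25 26 20
f 26 18 27
f 26 27 20
f 27 18 28
f 27 28 20
f 28 18 29
f 28 29 20
f 29 18 30
f 29 30 20
f 30 18 31
f 30 31 20
f 31 18 32
f 31 32 20
f 32 18 33
f 32 33 20
f 33 18 34
f 33 34 20
f 34 18 19
f 34 19 20
f 36 35 39
f 36 39 37
f 37 39 40
f 37 40 38
f 39 35 41
f 39 41 40
f 40 41 42
f 40 42 38
f 41 35 43
f 41 43 42
f 42 43 44
f 42 44 38
f 43 35 45
f 43 45 44
f 44 45 46
f 44 46 38
f 45 35 47
f 45 47 46
f 46 47 48
f 46 48 38
f 47 35 49
f 47 49 48
f 48 49 50
f 48 50 38
f 49 35 51
f 49 51 50
f 50 51 52
f 50 52 38
f 51 35 53
f 51 53 52
f 52 53 54
f 52 54 38
f 53 35 55
f 53 55 54
f 54 55 56
f 54 56 38
f 55 35 57
f 55 57 56
f 56 57 58
f 56 58 38
f 57 35 59
f 57 59 58
f 58 59 60
f 58 60 38
f 59 35 36
f 59 36 60
f 60 36 37
f 60 37 38
f 62 64 61
f 65 62 61
f 61 64 63
f 63 65 61
f 62 68 64
f 66 62 65
f 66 68 62
f 64 68 63
f 67 65 63
f 63 68 67
f 67 66 65
f 68 66 67
f 70 69 72
f 70 72 71
f 72 69 73
f 72 73 71
f 73 69 74
f 73 74 71
f 74 69 75
f 74 75 71
f 75 69 76
f 75 76 71
f 76 69 77
f 76 77 71
f 77 69 78
f 77 78 71
f 78 69 79
f 78 79 71
f 79 69 70
f 79 70 71



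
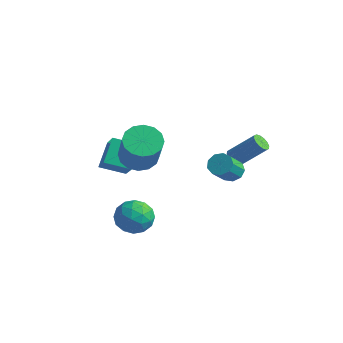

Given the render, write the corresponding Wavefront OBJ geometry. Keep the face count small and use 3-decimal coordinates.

v -4.087 -1.757 0.81
v -2.951 -2.568 1.994
v -4.451 -0.778 1.83
v -3.314 -1.588 3.014
v -3.106 -0.972 0.406
v -1.969 -1.782 1.59
v -3.469 0.008 1.426
v -2.333 -0.803 2.61
v 0.175 2.788 1.089
v 0.582 2.667 0.806
v 1.611 3.35 1.988
v 1.205 3.472 2.271
v 0.513 2.909 0.726
v 1.542 3.592 1.908
v 0.353 3.118 0.743
v 1.383 3.802 1.925
v 0.146 3.24 0.853
v 1.176 3.923 2.036
v -0.053 3.24 1.027
v 0.976 3.923 2.209
v -0.191 3.119 1.216
v 0.838 3.803 2.399
v -0.231 2.91 1.372
v 0.798 3.593 2.554
v -0.162 2.668 1.452
v 0.867 3.351 2.634
v -0.003 2.458 1.435
v 1.027 3.142 2.617
v 0.204 2.337 1.324
v 1.234 3.02 2.507
v 0.404 2.337 1.151
v 1.433 3.02 2.333
v 0.542 2.457 0.961
v 1.571 3.141 2.144
v 1.301 1.272 1.462
v 1.567 1.691 1.85
v 1.726 0.686 2.826
v 1.459 0.268 2.438
v 1.141 1.684 1.911
v 1.3 0.679 2.888
v 0.789 1.484 1.763
v 0.948 0.479 2.739
v 0.677 1.185 1.473
v 0.836 0.18 2.45
v 0.856 0.927 1.179
v 1.015 -0.078 2.155
v 1.244 0.831 1.016
v 1.403 -0.174 1.993
v 1.658 0.941 1.063
v 1.817 -0.064 2.039
v 1.905 1.206 1.296
v 2.063 0.202 2.272
v 1.869 1.503 1.606
v 2.028 0.498 2.583
v -2.924 -1.095 -1.923
v -2.205 -0.692 -1.358
v -1.975 -2.368 -2.222
v -1.256 -1.965 -1.657
v -2.097 -2.299 -1.233
v -2.683 -1.512 -1.048
v -1.497 -1.548 -2.532
v -2.083 -0.761 -2.347
v -1.323 -0.972 -1.734
v -1.694 -1.436 -0.932
v -2.486 -1.624 -2.648
v -2.857 -2.088 -1.846
v -2.648 -0.781 -1.614
v -1.532 -2.279 -1.966
v -2.026 -2.475 -1.716
v -1.604 -2.238 -1.384
v -2.929 -1.264 -1.432
v -2.506 -1.027 -1.1
v -2.443 -1.972 -1.026
v -1.674 -2.033 -2.48
v -1.251 -1.796 -2.148
v -2.576 -0.822 -2.196
v -2.154 -0.585 -1.864
v -1.737 -1.088 -2.554
v -1.707 -0.709 -1.504
v -1.149 -1.458 -1.679
v -1.291 -1.212 -2.193
v -1.635 -0.75 -2.085
v -1.925 -0.982 -1.032
v -1.367 -1.731 -1.207
v -1.861 -1.927 -0.958
v -2.206 -1.464 -0.849
v -1.407 -1.147 -1.253
v -2.813 -1.329 -2.373
v -2.255 -2.078 -2.548
v -1.974 -1.596 -2.731
v -2.319 -1.133 -2.622
v -3.031 -1.602 -1.901
v -2.473 -2.351 -2.076
v -2.545 -2.31 -1.495
v -2.889 -1.848 -1.387
v -2.773 -1.913 -2.327
v -1.617 -1.688 2.637
v -0.961 -1.035 2.548
v 0.012 -1.778 4.254
v -0.643 -2.432 4.343
v -1.299 -0.835 2.827
v -0.326 -1.579 4.533
v -1.721 -0.865 3.056
v -0.748 -1.608 4.762
v -2.116 -1.115 3.172
v -1.143 -1.858 4.878
v -2.377 -1.518 3.145
v -1.404 -2.261 4.851
v -2.434 -1.968 2.982
v -1.461 -2.711 4.688
v -2.272 -2.342 2.726
v -1.299 -3.085 4.432
v -1.934 -2.541 2.447
v -0.961 -3.285 4.153
v -1.512 -2.512 2.218
v -0.539 -3.255 3.924
v -1.117 -2.262 2.102
v -0.144 -3.005 3.808
v -0.856 -1.859 2.129
v 0.117 -2.602 3.835
v -0.799 -1.409 2.292
v 0.174 -2.152 3.998
f 2 4 1
f 5 2 1
f 1 4 3
f 3 5 1
f 2 8 4
f 6 2 5
f 6 8 2
f 4 8 3
f 7 5 3
f 3 8 7
f 7 6 5
f 8 6 7
f 10 9 13
f 10 13 11
f 11 13 14
f 11 14 12
f 13 9 15
f 13 15 14
f 14 15 16
f 14 16 12
f 15 9 17
f 15 17 16
f 16 17 18
f 16 18 12
f 17 9 19
f 17 19 18
f 18 19 20
f 18 20 12
f 19 9 21
f 19 21 20
f 20 21 22
f 20 22 12
f 21 9 23
f 21 23 22
f 22 23 24
f 22 24 12
f 23 9 25
f 23 25 24
f 24 25 26
f 24 26 12
f 25 9 27
f 25 27 26
f 26 27 28
f 26 28 12
f 27 9 29
f 27 29 28
f 28 29 30
f 28 30 12
f 29 9 31
f 29 31 30
f 30 31 32
f 30 32 12
f 31 9 33
f 31 33 32
f 32 33 34
f 32 34 12
f 33 9 10
f 33 10 34
f 34 10 11
f 34 11 12
f 36 35 39
f 36 39 37
f 37 39 40
f 37 40 38
f 39 35 41
f 39 41 40
f 40 41 42
f 40 42 38
f 41 35 43
f 41 43 42
f 42 43 44
f 42 44 38
f 43 35 45
f 43 45 44
f 44 45 46
f 44 46 38
f 45 35 47
f 45 47 46
f 46 47 48
f 46 48 38
f 47 35 49
f 47 49 48
f 48 49 50
f 48 50 38
f 49 35 51
f 49 51 50
f 50 51 52
f 50 52 38
f 51 35 53
f 51 53 52
f 52 53 54
f 52 54 38
f 53 35 36
f 53 36 54
f 54 36 37
f 54 37 38
f 55 92 71
f 92 66 95
f 71 95 60
f 92 95 71
f 55 71 67
f 71 60 72
f 67 72 56
f 71 72 67
f 55 67 76
f 67 56 77
f 76 77 62
f 67 77 76
f 55 76 88
f 76 62 91
f 88 91 65
f 76 91 88
f 55 88 92
f 88 65 96
f 92 96 66
f 88 96 92
f 56 72 83
f 72 60 86
f 83 86 64
f 72 86 83
f 60 95 73
f 95 66 94
f 73 94 59
f 95 94 73
f 66 96 93
f 96 65 89
f 93 89 57
f 96 89 93
f 65 91 90
f 91 62 78
f 90 78 61
f 91 78 90
f 62 77 82
f 77 56 79
f 82 79 63
f 77 79 82
f 58 84 70
f 84 64 85
f 70 85 59
f 84 85 70
f 58 70 68
f 70 59 69
f 68 69 57
f 70 69 68
f 58 68 75
f 68 57 74
f 75 74 61
f 68 74 75
f 58 75 80
f 75 61 81
f 80 81 63
f 75 81 80
f 58 80 84
f 80 63 87
f 84 87 64
f 80 87 84
f 59 85 73
f 85 64 86
f 73 86 60
f 85 86 73
f 57 69 93
f 69 59 94
f 93 94 66
f 69 94 93
f 61 74 90
f 74 57 89
f 90 89 65
f 74 89 90
f 63 81 82
f 81 61 78
f 82 78 62
f 81 78 82
f 64 87 83
f 87 63 79
f 83 79 56
f 87 79 83
f 98 97 101
f 98 101 99
f 99 101 102
f 99 102 100
f 101 97 103
f 101 103 102
f 102 103 104
f 102 104 100
f 103 97 105
f 103 105 104
f 104 105 106
f 104 106 100
f 105 97 107
f 105 107 106
f 106 107 108
f 106 108 100
f 107 97 109
f 107 109 108
f 108 109 110
f 108 110 100
f 109 97 111
f 109 111 110
f 110 111 112
f 110 112 100
f 111 97 113
f 111 113 112
f 112 113 114
f 112 114 100
f 113 97 115
f 113 115 114
f 114 115 116
f 114 116 100
f 115 97 117
f 115 117 116
f 116 117 118
f 116 118 100
f 117 97 119
f 117 119 118
f 118 119 120
f 118 120 100
f 119 97 121
f 119 121 120
f 120 121 122
f 120 122 100
f 121 97 98
f 121 98 122
f 122 98 99
f 122 99 100



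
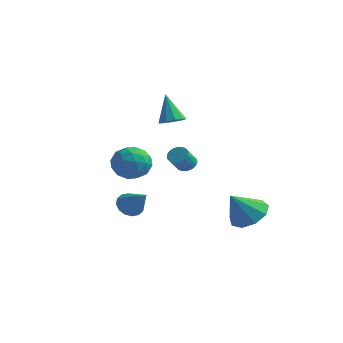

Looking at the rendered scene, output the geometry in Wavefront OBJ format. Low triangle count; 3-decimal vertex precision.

v -0.86 2.197 1.142
v -0.226 2.171 1.412
v -1.52 2.523 2.718
v -0.304 2.575 1.297
v -0.594 2.834 1.122
v -0.986 2.85 0.955
v -1.33 2.617 0.859
v -1.494 2.223 0.871
v -1.417 1.82 0.986
v -1.127 1.561 1.161
v -0.735 1.545 1.328
v -0.391 1.778 1.424
v -2.178 0.915 -0.485
v -1.471 1.291 -1.214
v -2.629 -0.371 -1.586
v -1.922 0.005 -2.315
v -1.566 -0.449 -1.398
v -1.287 0.346 -0.718
v -2.813 0.574 -2.082
v -2.534 1.369 -1.402
v -1.863 1.08 -2.201
v -1.092 0.448 -1.778
v -3.008 0.472 -1.022
v -2.237 -0.16 -0.599
v -1.785 1.216 -0.753
v -2.315 -0.296 -2.047
v -2.106 -0.563 -1.509
v -1.69 -0.342 -1.937
v -1.677 0.661 -0.461
v -1.261 0.881 -0.889
v -1.317 -0.141 -0.998
v -2.839 0.039 -1.911
v -2.423 0.259 -2.339
v -2.41 1.262 -0.863
v -1.994 1.483 -1.291
v -2.783 1.061 -1.802
v -1.599 1.313 -1.761
v -1.865 0.557 -2.409
v -2.389 0.892 -2.272
v -2.225 1.359 -1.872
v -1.146 0.941 -1.513
v -1.411 0.185 -2.16
v -1.202 -0.082 -1.621
v -1.038 0.386 -1.221
v -1.377 0.817 -2.093
v -2.689 0.735 -0.64
v -2.954 -0.021 -1.287
v -3.062 0.534 -1.579
v -2.898 1.002 -1.179
v -2.235 0.363 -0.391
v -2.501 -0.393 -1.039
v -1.875 -0.439 -0.928
v -1.711 0.028 -0.528
v -2.723 0.103 -0.707
v 3.789 1.98 -3.948
v 4.584 2.449 -3.369
v 3.351 1 -2.552
v 3.952 2.837 -3.294
v 3.243 2.824 -3.526
v 2.79 2.416 -3.955
v 2.804 1.804 -4.38
v 3.279 1.274 -4.603
v 3.992 1.075 -4.52
v 4.611 1.299 -4.168
v 4.844 1.842 -3.714
v -0.603 3.012 -1.854
v -0.066 2.891 -2.004
v -0.021 2.088 -1.196
v -0.557 2.208 -1.046
v -0.034 3.048 -1.849
v 0.011 2.245 -1.042
v -0.088 3.199 -1.696
v -0.043 2.396 -0.888
v -0.221 3.322 -1.566
v -0.176 2.519 -0.759
v -0.412 3.398 -1.481
v -0.366 2.595 -0.673
v -0.631 3.414 -1.452
v -0.586 2.611 -0.644
v -0.847 3.37 -1.484
v -0.802 2.567 -0.676
v -1.025 3.271 -1.573
v -0.98 2.468 -0.765
v -1.139 3.132 -1.704
v -1.094 2.329 -0.896
v -1.171 2.975 -1.858
v -1.126 2.172 -1.051
v -1.117 2.824 -2.012
v -1.072 2.021 -1.204
v -0.984 2.701 -2.141
v -0.939 1.898 -1.334
v -0.794 2.625 -2.227
v -0.748 1.822 -1.419
v -0.574 2.609 -2.256
v -0.529 1.806 -1.448
v -0.358 2.653 -2.224
v -0.313 1.85 -1.416
v -0.18 2.752 -2.135
v -0.135 1.949 -1.327
v 0.161 -2.537 -2.761
v 0.631 -2.507 -3.318
v 1.399 -2.923 -1.739
v 0.625 -2.156 -3.178
v 0.494 -1.908 -2.925
v 0.274 -1.828 -2.628
v 0.024 -1.937 -2.367
v -0.189 -2.208 -2.211
v -0.308 -2.566 -2.203
v -0.302 -2.917 -2.343
v -0.171 -3.165 -2.596
v 0.049 -3.246 -2.893
v 0.299 -3.136 -3.154
v 0.512 -2.865 -3.31
f 2 1 4
f 2 4 3
f 4 1 5
f 4 5 3
f 5 1 6
f 5 6 3
f 6 1 7
f 6 7 3
f 7 1 8
f 7 8 3
f 8 1 9
f 8 9 3
f 9 1 10
f 9 10 3
f 10 1 11
f 10 11 3
f 11 1 12
f 11 12 3
f 12 1 2
f 12 2 3
f 13 50 29
f 50 24 53
f 29 53 18
f 50 53 29
f 13 29 25
f 29 18 30
f 25 30 14
f 29 30 25
f 13 25 34
f 25 14 35
f 34 35 20
f 25 35 34
f 13 34 46
f 34 20 49
f 46 49 23
f 34 49 46
f 13 46 50
f 46 23 54
f 50 54 24
f 46 54 50
f 14 30 41
f 30 18 44
f 41 44 22
f 30 44 41
f 18 53 31
f 53 24 52
f 31 52 17
f 53 52 31
f 24 54 51
f 54 23 47
f 51 47 15
f 54 47 51
f 23 49 48
f 49 20 36
f 48 36 19
f 49 36 48
f 20 35 40
f 35 14 37
f 40 37 21
f 35 37 40
f 16 42 28
f 42 22 43
f 28 43 17
f 42 43 28
f 16 28 26
f 28 17 27
f 26 27 15
f 28 27 26
f 16 26 33
f 26 15 32
f 33 32 19
f 26 32 33
f 16 33 38
f 33 19 39
f 38 39 21
f 33 39 38
f 16 38 42
f 38 21 45
f 42 45 22
f 38 45 42
f 17 43 31
f 43 22 44
f 31 44 18
f 43 44 31
f 15 27 51
f 27 17 52
f 51 52 24
f 27 52 51
f 19 32 48
f 32 15 47
f 48 47 23
f 32 47 48
f 21 39 40
f 39 19 36
f 40 36 20
f 39 36 40
f 22 45 41
f 45 21 37
f 41 37 14
f 45 37 41
f 56 55 58
f 56 58 57
f 58 55 59
f 58 59 57
f 59 55 60
f 59 60 57
f 60 55 61
f 60 61 57
f 61 55 62
f 61 62 57
f 62 55 63
f 62 63 57
f 63 55 64
f 63 64 57
f 64 55 65
f 64 65 57
f 65 55 56
f 65 56 57
f 67 66 70
f 67 70 68
f 68 70 71
f 68 71 69
f 70 66 72
f 70 72 71
f 71 72 73
f 71 73 69
f 72 66 74
f 72 74 73
f 73 74 75
f 73 75 69
f 74 66 76
f 74 76 75
f 75 76 77
f 75 77 69
f 76 66 78
f 76 78 77
f 77 78 79
f 77 79 69
f 78 66 80
f 78 80 79
f 79 80 81
f 79 81 69
f 80 66 82
f 80 82 81
f 81 82 83
f 81 83 69
f 82 66 84
f 82 84 83
f 83 84 85
f 83 85 69
f 84 66 86
f 84 86 85
f 85 86 87
f 85 87 69
f 86 66 88
f 86 88 87
f 87 88 89
f 87 89 69
f 88 66 90
f 88 90 89
f 89 90 91
f 89 91 69
f 90 66 92
f 90 92 91
f 91 92 93
f 91 93 69
f 92 66 94
f 92 94 93
f 93 94 95
f 93 95 69
f 94 66 96
f 94 96 95
f 95 96 97
f 95 97 69
f 96 66 98
f 96 98 97
f 97 98 99
f 97 99 69
f 98 66 67
f 98 67 99
f 99 67 68
f 99 68 69
f 101 100 103
f 101 103 102
f 103 100 104
f 103 104 102
f 104 100 105
f 104 105 102
f 105 100 106
f 105 106 102
f 106 100 107
f 106 107 102
f 107 100 108
f 107 108 102
f 108 100 109
f 108 109 102
f 109 100 110
f 109 110 102
f 110 100 111
f 110 111 102
f 111 100 112
f 111 112 102
f 112 100 113
f 112 113 102
f 113 100 101
f 113 101 102



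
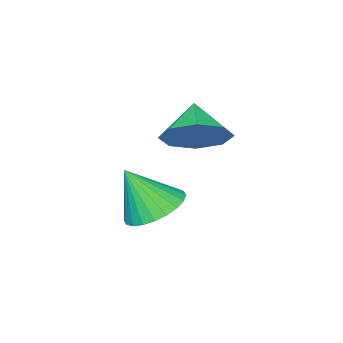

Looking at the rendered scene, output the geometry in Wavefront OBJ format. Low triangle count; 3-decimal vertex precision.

v -1.691 -3.615 -1.804
v -0.796 -3.816 -1.215
v -2.409 -4.385 -0.976
v -1.209 -3.143 -0.948
v -1.905 -2.746 -1.183
v -2.475 -2.858 -1.781
v -2.585 -3.414 -2.393
v -2.172 -4.088 -2.661
v -1.477 -4.484 -2.426
v -0.907 -4.372 -1.827
v 1.15 -2.465 -3.038
v 1.84 -1.785 -2.98
v 1.67 -3.115 -1.602
v 1.554 -1.616 -2.8
v 1.206 -1.575 -2.656
v 0.85 -1.67 -2.57
v 0.539 -1.886 -2.555
v 0.322 -2.19 -2.614
v 0.231 -2.536 -2.738
v 0.279 -2.871 -2.907
v 0.461 -3.145 -3.096
v 0.747 -3.314 -3.277
v 1.094 -3.355 -3.421
v 1.451 -3.26 -3.506
v 1.761 -3.044 -3.521
v 1.979 -2.739 -3.462
v 2.07 -2.394 -3.338
v 2.021 -2.058 -3.169
f 2 1 4
f 2 4 3
f 4 1 5
f 4 5 3
f 5 1 6
f 5 6 3
f 6 1 7
f 6 7 3
f 7 1 8
f 7 8 3
f 8 1 9
f 8 9 3
f 9 1 10
f 9 10 3
f 10 1 2
f 10 2 3
f 12 11 14
f 12 14 13
f 14 11 15
f 14 15 13
f 15 11 16
f 15 16 13
f 16 11 17
f 16 17 13
f 17 11 18
f 17 18 13
f 18 11 19
f 18 19 13
f 19 11 20
f 19 20 13
f 20 11 21
f 20 21 13
f 21 11 22
f 21 22 13
f 22 11 23
f 22 23 13
f 23 11 24
f 23 24 13
f 24 11 25
f 24 25 13
f 25 11 26
f 25 26 13
f 26 11 27
f 26 27 13
f 27 11 28
f 27 28 13
f 28 11 12
f 28 12 13



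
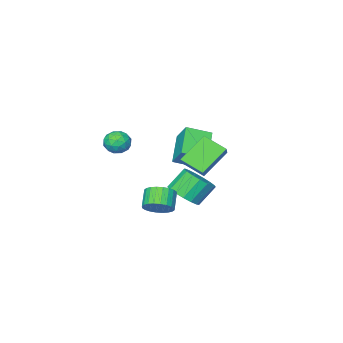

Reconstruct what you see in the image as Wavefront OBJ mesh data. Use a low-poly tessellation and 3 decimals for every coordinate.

v 0.08 0.403 0.608
v -1.32 0.437 1.786
v -0.402 1.499 0.004
v -1.801 1.533 1.183
v 0.641 1.007 1.257
v -0.758 1.041 2.436
v 0.16 2.103 0.654
v -1.24 2.137 1.832
v 3.359 2.824 -0.363
v 3.94 2.844 0.127
v 3.382 2.296 0.812
v 2.801 2.276 0.323
v 3.792 3.089 0.203
v 3.234 2.541 0.888
v 3.579 3.294 0.193
v 3.02 2.747 0.878
v 3.331 3.428 0.098
v 2.773 2.88 0.783
v 3.088 3.47 -0.067
v 2.53 2.922 0.618
v 2.887 3.413 -0.277
v 2.328 2.865 0.408
v 2.757 3.267 -0.5
v 2.198 2.719 0.185
v 2.719 3.053 -0.702
v 2.16 2.505 -0.017
v 2.778 2.804 -0.852
v 2.22 2.256 -0.167
v 2.926 2.559 -0.928
v 2.368 2.011 -0.243
v 3.14 2.353 -0.918
v 2.581 1.806 -0.233
v 3.387 2.22 -0.823
v 2.829 1.672 -0.138
v 3.63 2.178 -0.658
v 3.072 1.63 0.027
v 3.832 2.235 -0.448
v 3.273 1.687 0.237
v 3.962 2.381 -0.225
v 3.403 1.833 0.46
v 4 2.595 -0.023
v 3.441 2.047 0.662
v -0.076 0.312 -1.731
v 0.473 1.016 -1.406
v -0.394 1.211 -0.364
v -0.944 0.508 -0.689
v 0.183 1.225 -1.687
v -0.684 1.421 -0.644
v -0.167 1.225 -1.978
v -1.034 1.421 -0.935
v -0.496 1.016 -2.212
v -1.363 1.212 -1.17
v -0.729 0.646 -2.336
v -1.596 0.841 -1.294
v -0.812 0.199 -2.322
v -1.679 0.395 -1.279
v -0.727 -0.222 -2.172
v -1.594 -0.026 -1.13
v -0.493 -0.52 -1.921
v -1.36 -0.325 -0.879
v -0.163 -0.628 -1.627
v -1.03 -0.432 -0.585
v 0.186 -0.52 -1.357
v -0.681 -0.325 -0.314
v 0.475 -0.222 -1.172
v -0.392 -0.026 -0.13
v 0.638 0.199 -1.116
v -0.229 0.394 -0.073
v 0.637 0.646 -1.2
v -0.23 0.841 -0.158
v 1.232 -2.337 0.792
v 1.832 -2.261 1.229
v 1.148 -3.499 1.111
v 1.748 -3.423 1.548
v 1.108 -3.086 1.732
v 1.16 -2.368 1.534
v 1.82 -3.392 0.806
v 1.872 -2.674 0.608
v 2.196 -2.912 1.237
v 1.756 -2.723 1.81
v 1.224 -3.037 0.53
v 0.784 -2.848 1.103
v 1.539 -2.197 0.982
v 1.441 -3.563 1.358
v 1.064 -3.365 1.466
v 1.417 -3.32 1.722
v 1.144 -2.26 1.162
v 1.497 -2.215 1.419
v 1.071 -2.7 1.714
v 1.483 -3.545 0.921
v 1.836 -3.5 1.178
v 1.563 -2.44 0.618
v 1.916 -2.395 0.874
v 1.909 -3.06 0.626
v 2.106 -2.535 1.244
v 2.057 -3.218 1.432
v 2.099 -3.2 0.995
v 2.13 -2.778 0.879
v 1.847 -2.424 1.58
v 1.798 -3.107 1.768
v 1.421 -2.909 1.876
v 1.452 -2.487 1.76
v 2.061 -2.807 1.585
v 1.182 -2.653 0.572
v 1.133 -3.336 0.76
v 1.528 -3.273 0.58
v 1.559 -2.851 0.464
v 0.923 -2.542 0.908
v 0.874 -3.225 1.096
v 0.85 -2.982 1.461
v 0.881 -2.56 1.345
v 0.919 -2.953 0.755
v -2.985 -2.123 -1.684
v -4.092 -3.163 -0.609
v -2.831 -1.184 -0.617
v -3.938 -2.223 0.458
v -1.862 -2.837 -1.218
v -2.969 -3.876 -0.143
v -1.708 -1.897 -0.151
v -2.815 -2.937 0.924
f 2 4 1
f 5 2 1
f 1 4 3
f 3 5 1
f 2 8 4
f 6 2 5
f 6 8 2
f 4 8 3
f 7 5 3
f 3 8 7
f 7 6 5
f 8 6 7
f 10 9 13
f 10 13 11
f 11 13 14
f 11 14 12
f 13 9 15
f 13 15 14
f 14 15 16
f 14 16 12
f 15 9 17
f 15 17 16
f 16 17 18
f 16 18 12
f 17 9 19
f 17 19 18
f 18 19 20
f 18 20 12
f 19 9 21
f 19 21 20
f 20 21 22
f 20 22 12
f 21 9 23
f 21 23 22
f 22 23 24
f 22 24 12
f 23 9 25
f 23 25 24
f 24 25 26
f 24 26 12
f 25 9 27
f 25 27 26
f 26 27 28
f 26 28 12
f 27 9 29
f 27 29 28
f 28 29 30
f 28 30 12
f 29 9 31
f 29 31 30
f 30 31 32
f 30 32 12
f 31 9 33
f 31 33 32
f 32 33 34
f 32 34 12
f 33 9 35
f 33 35 34
f 34 35 36
f 34 36 12
f 35 9 37
f 35 37 36
f 36 37 38
f 36 38 12
f 37 9 39
f 37 39 38
f 38 39 40
f 38 40 12
f 39 9 41
f 39 41 40
f 40 41 42
f 40 42 12
f 41 9 10
f 41 10 42
f 42 10 11
f 42 11 12
f 44 43 47
f 44 47 45
f 45 47 48
f 45 48 46
f 47 43 49
f 47 49 48
f 48 49 50
f 48 50 46
f 49 43 51
f 49 51 50
f 50 51 52
f 50 52 46
f 51 43 53
f 51 53 52
f 52 53 54
f 52 54 46
f 53 43 55
f 53 55 54
f 54 55 56
f 54 56 46
f 55 43 57
f 55 57 56
f 56 57 58
f 56 58 46
f 57 43 59
f 57 59 58
f 58 59 60
f 58 60 46
f 59 43 61
f 59 61 60
f 60 61 62
f 60 62 46
f 61 43 63
f 61 63 62
f 62 63 64
f 62 64 46
f 63 43 65
f 63 65 64
f 64 65 66
f 64 66 46
f 65 43 67
f 65 67 66
f 66 67 68
f 66 68 46
f 67 43 69
f 67 69 68
f 68 69 70
f 68 70 46
f 69 43 44
f 69 44 70
f 70 44 45
f 70 45 46
f 71 108 87
f 108 82 111
f 87 111 76
f 108 111 87
f 71 87 83
f 87 76 88
f 83 88 72
f 87 88 83
f 71 83 92
f 83 72 93
f 92 93 78
f 83 93 92
f 71 92 104
f 92 78 107
f 104 107 81
f 92 107 104
f 71 104 108
f 104 81 112
f 108 112 82
f 104 112 108
f 72 88 99
f 88 76 102
f 99 102 80
f 88 102 99
f 76 111 89
f 111 82 110
f 89 110 75
f 111 110 89
f 82 112 109
f 112 81 105
f 109 105 73
f 112 105 109
f 81 107 106
f 107 78 94
f 106 94 77
f 107 94 106
f 78 93 98
f 93 72 95
f 98 95 79
f 93 95 98
f 74 100 86
f 100 80 101
f 86 101 75
f 100 101 86
f 74 86 84
f 86 75 85
f 84 85 73
f 86 85 84
f 74 84 91
f 84 73 90
f 91 90 77
f 84 90 91
f 74 91 96
f 91 77 97
f 96 97 79
f 91 97 96
f 74 96 100
f 96 79 103
f 100 103 80
f 96 103 100
f 75 101 89
f 101 80 102
f 89 102 76
f 101 102 89
f 73 85 109
f 85 75 110
f 109 110 82
f 85 110 109
f 77 90 106
f 90 73 105
f 106 105 81
f 90 105 106
f 79 97 98
f 97 77 94
f 98 94 78
f 97 94 98
f 80 103 99
f 103 79 95
f 99 95 72
f 103 95 99
f 114 116 113
f 117 114 113
f 113 116 115
f 115 117 113
f 114 120 116
f 118 114 117
f 118 120 114
f 116 120 115
f 119 117 115
f 115 120 119
f 119 118 117
f 120 118 119

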